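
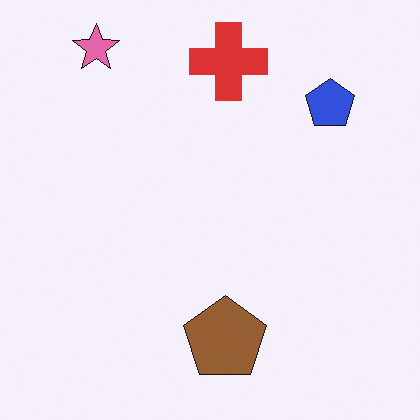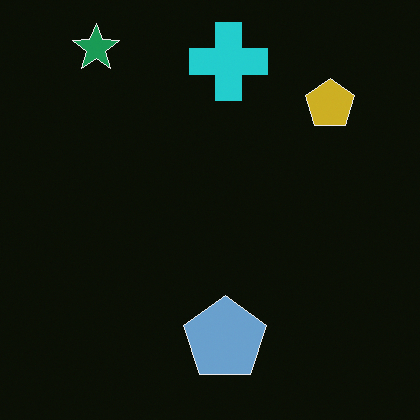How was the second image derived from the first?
The transformation is: color-inverted (negative).

The light background has become dark and every shape's color is its complement — a photographic negative.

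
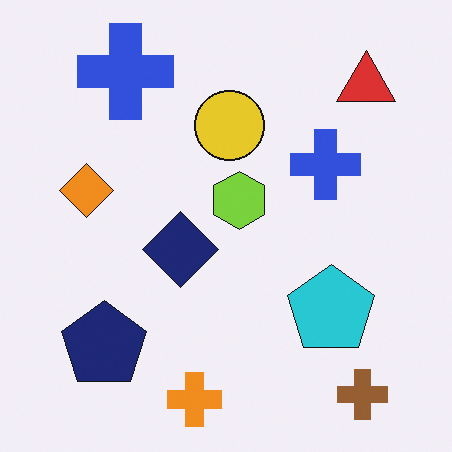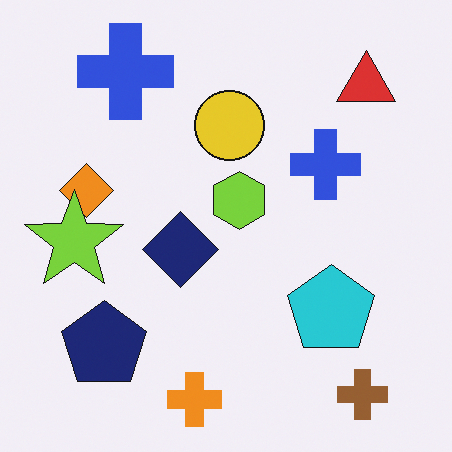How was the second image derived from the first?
The transformation is: overlaid with an additional lime star.

A lime star appears in the second image that is absent from the first.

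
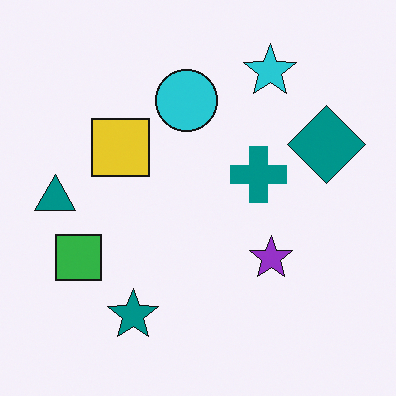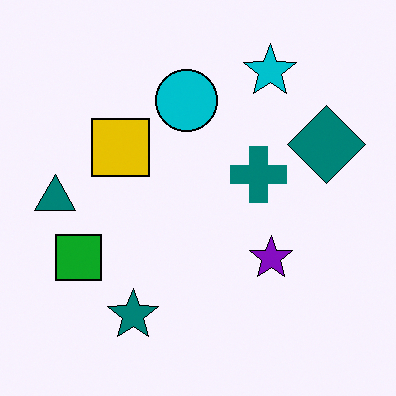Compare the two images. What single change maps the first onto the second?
It was given slightly increased contrast.

Tones are pushed away from mid-grey across the whole image — a global contrast change.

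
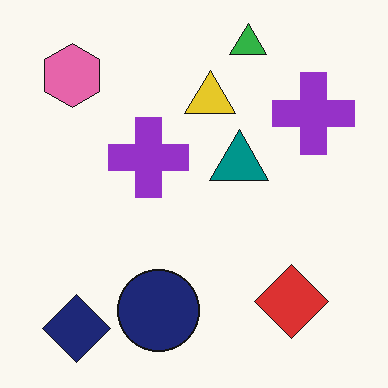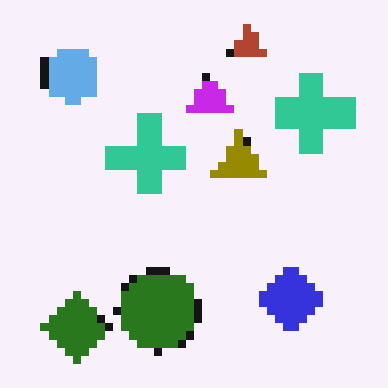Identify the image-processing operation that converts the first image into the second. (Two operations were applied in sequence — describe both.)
This is the original image hue-shifted through roughly half the color wheel, then moderately pixelated.

Every shape's color has rotated by the same amount around the hue wheel — a uniform hue shift. Shapes are reduced to large square blocks; fine edges and outlines are lost — a downscale-then-upscale (mosaic) effect.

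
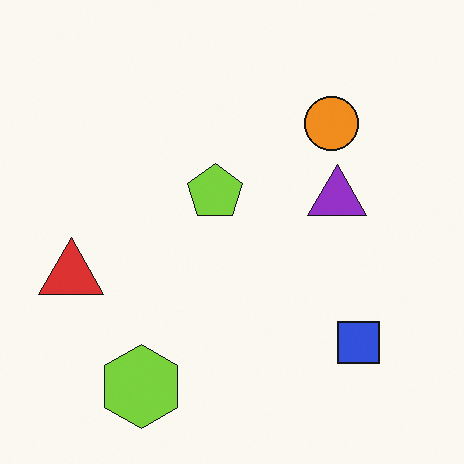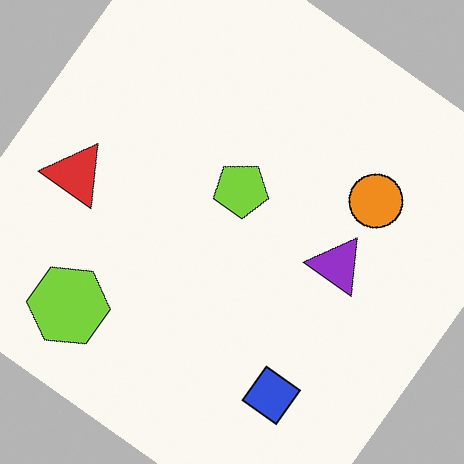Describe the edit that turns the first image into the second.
The second image is the first rotated clockwise by a large amount — several tens of degrees.

Every shape is tilted by the same angle and the image corners show triangular fill wedges — a whole-image rotation by a non-right angle.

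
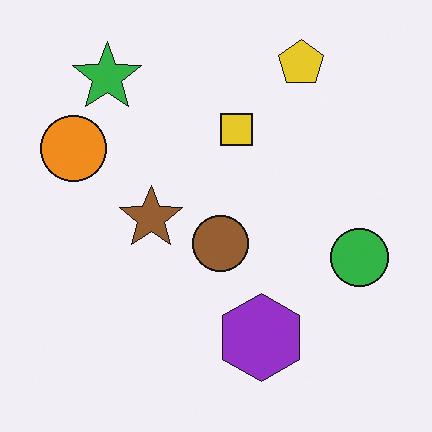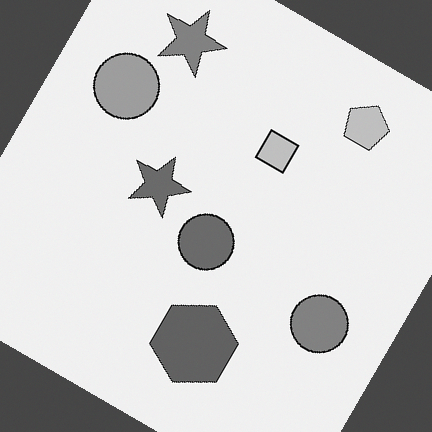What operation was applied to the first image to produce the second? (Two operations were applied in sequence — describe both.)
This is the original image rotated clockwise by a large amount — several tens of degrees, then converted to grayscale.

Every shape is tilted by the same angle and the image corners show triangular fill wedges — a whole-image rotation by a non-right angle. All color is removed — every shape is now a shade of grey.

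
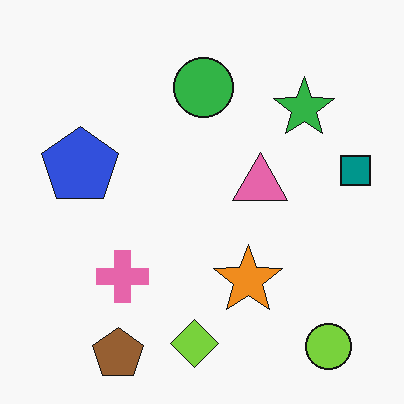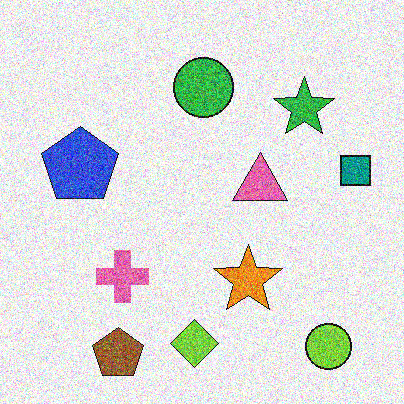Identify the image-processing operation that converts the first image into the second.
The image was degraded with strong gaussian noise.

Random speckle covers the whole image, including the flat background.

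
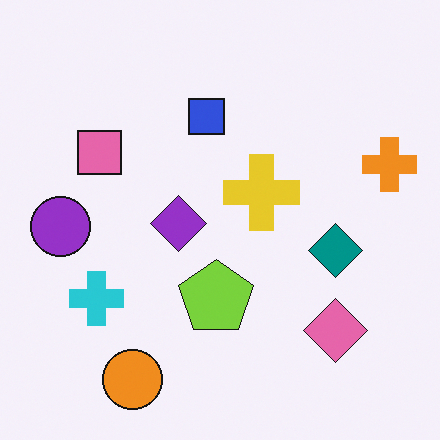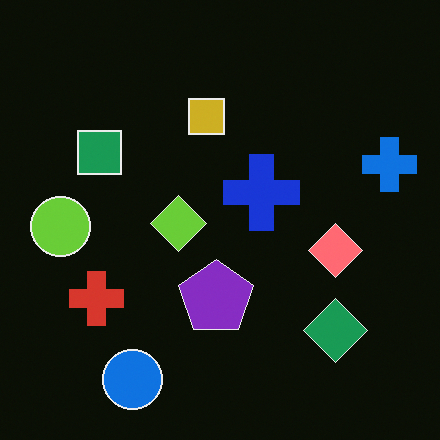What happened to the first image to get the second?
The image was color-inverted (negative).

The light background has become dark and every shape's color is its complement — a photographic negative.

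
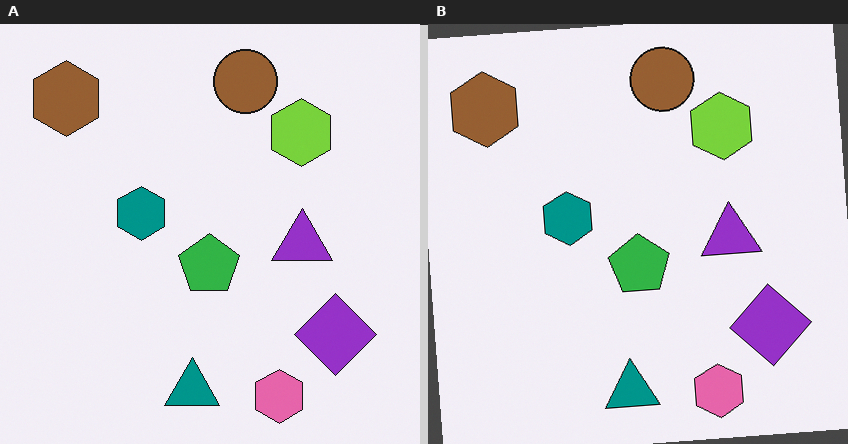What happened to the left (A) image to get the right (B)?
The transformation is: rotated counter-clockwise by a few degrees.

Every shape is tilted by the same angle and the image corners show triangular fill wedges — a whole-image rotation by a non-right angle.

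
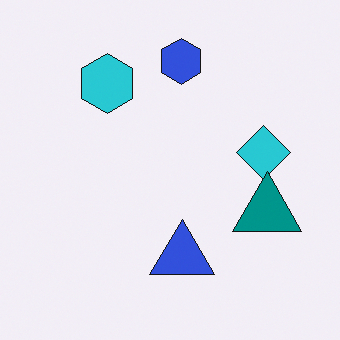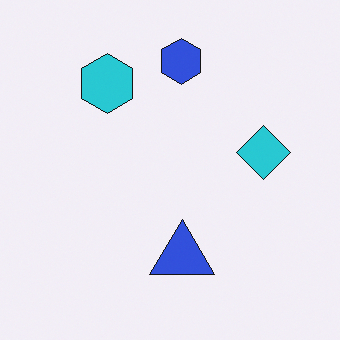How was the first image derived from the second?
It was overlaid with an additional teal triangle.

A teal triangle appears in the first image that is absent from the second.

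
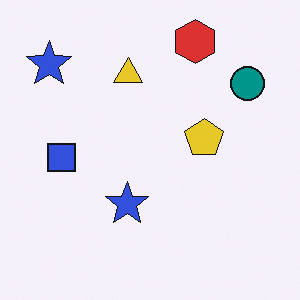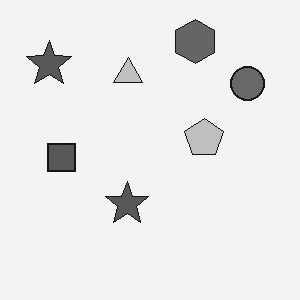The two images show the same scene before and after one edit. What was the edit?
It was converted to grayscale.

All color is removed — every shape is now a shade of grey.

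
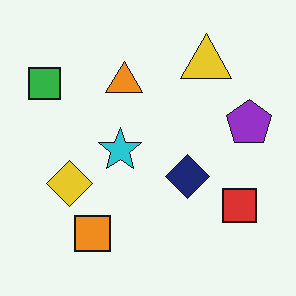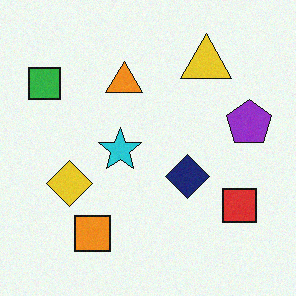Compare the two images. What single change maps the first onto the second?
The transformation is: degraded with subtle gaussian noise.

Random speckle covers the whole image, including the flat background.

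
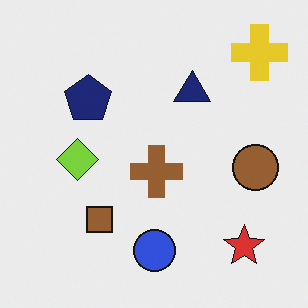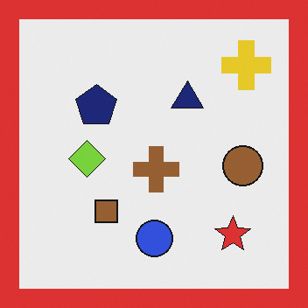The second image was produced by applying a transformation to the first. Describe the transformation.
The transformation is: framed with a red border.

A solid red frame runs around the edge of the second image, with the content slightly shrunk inside it.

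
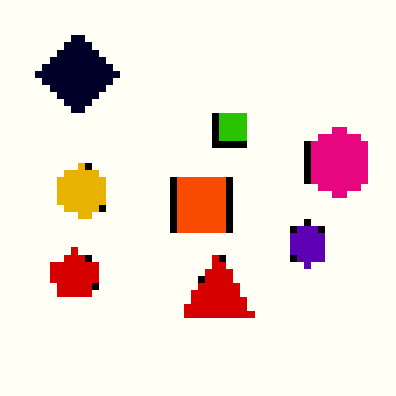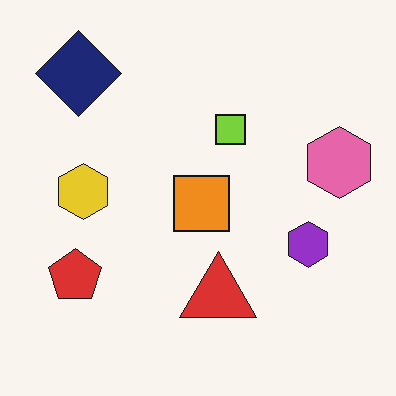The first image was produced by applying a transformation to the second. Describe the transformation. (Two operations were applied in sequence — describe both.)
This is the original image boosted in contrast, then pixelated into visible square blocks.

Tones are pushed away from mid-grey across the whole image — a global contrast change. Shapes are reduced to large square blocks; fine edges and outlines are lost — a downscale-then-upscale (mosaic) effect.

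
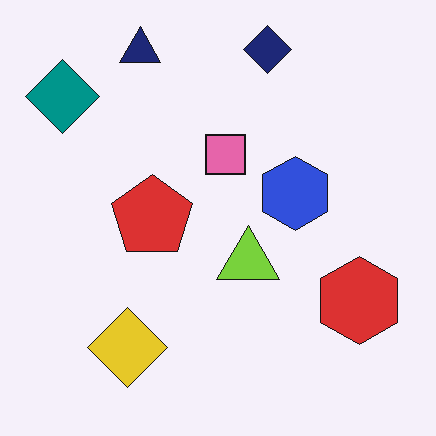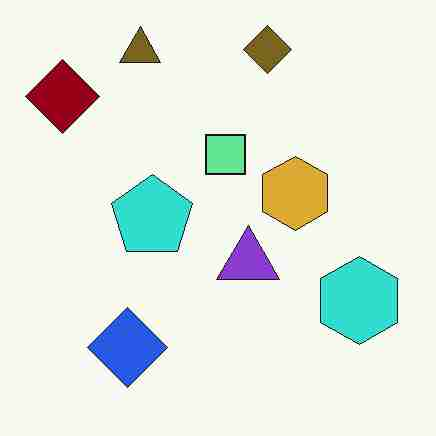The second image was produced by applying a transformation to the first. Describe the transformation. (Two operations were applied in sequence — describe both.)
The second image is the first hue-shifted through roughly half the color wheel, then degraded with heavy JPEG compression.

Every shape's color has rotated by the same amount around the hue wheel — a uniform hue shift. Blocky 8×8 compression artifacts appear around shape edges and the flat background shows ringing — characteristic JPEG degradation.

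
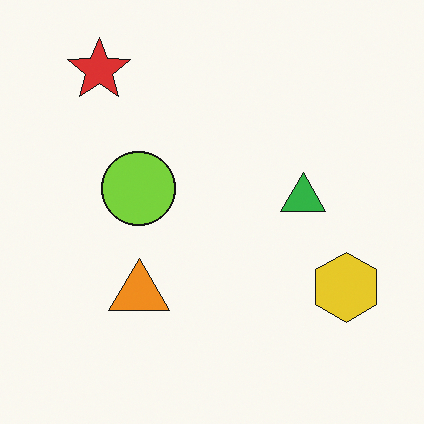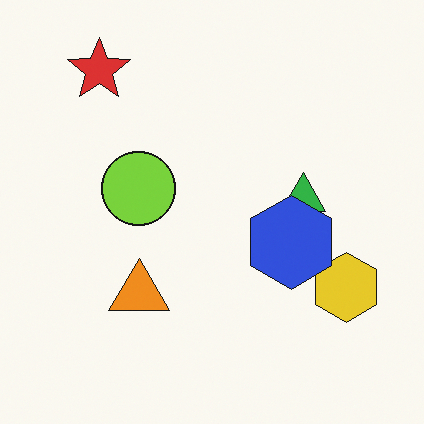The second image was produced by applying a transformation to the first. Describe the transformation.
Overlaid with an additional blue hexagon.

A blue hexagon appears in the second image that is absent from the first.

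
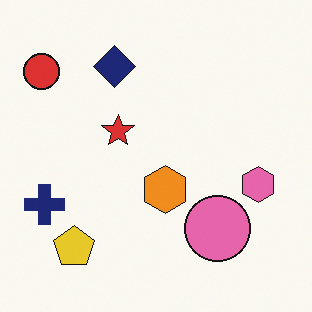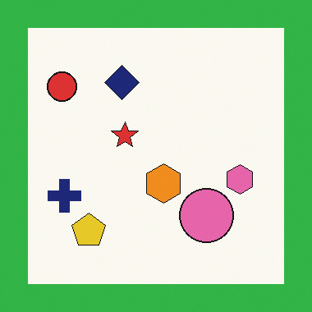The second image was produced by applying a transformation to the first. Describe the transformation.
The second image is the first framed with a green border.

A solid green frame runs around the edge of the second image, with the content slightly shrunk inside it.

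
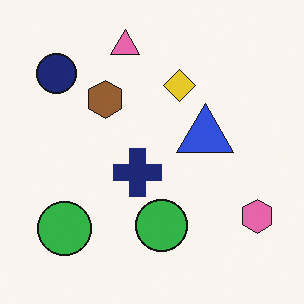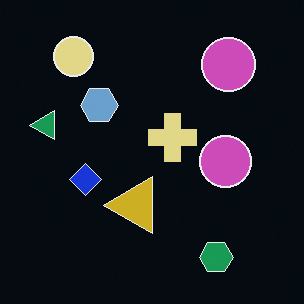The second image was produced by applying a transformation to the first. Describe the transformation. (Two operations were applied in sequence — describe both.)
The image was color-inverted (negative), then transposed (reflected across the top-left ↔ bottom-right diagonal).

The light background has become dark and every shape's color is its complement — a photographic negative. Shapes have swapped their row and column positions — what was in the top-right is now in the bottom-left — a diagonal reflection.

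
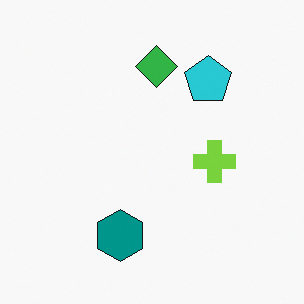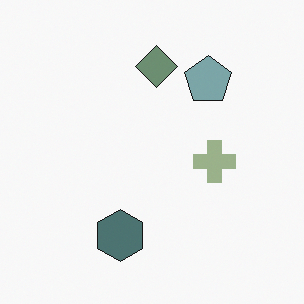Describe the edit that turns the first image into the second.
It was made much more muted (saturation change).

All colors are more muted and greyish — a global saturation change.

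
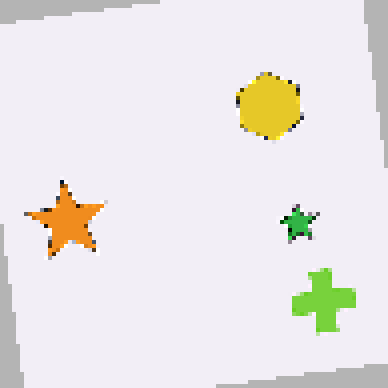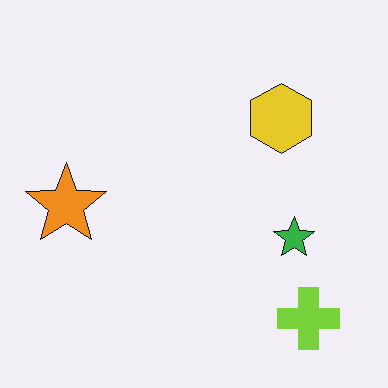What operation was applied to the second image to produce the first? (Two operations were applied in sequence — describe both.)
Rotated counter-clockwise by a few degrees, then lightly pixelated (a mild mosaic effect).

Every shape is tilted by the same angle and the image corners show triangular fill wedges — a whole-image rotation by a non-right angle. Shapes are reduced to large square blocks; fine edges and outlines are lost — a downscale-then-upscale (mosaic) effect.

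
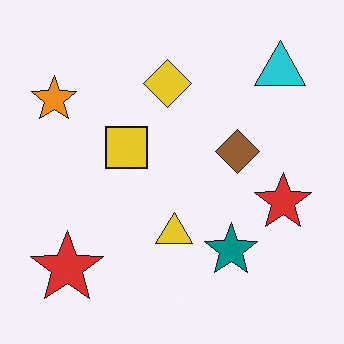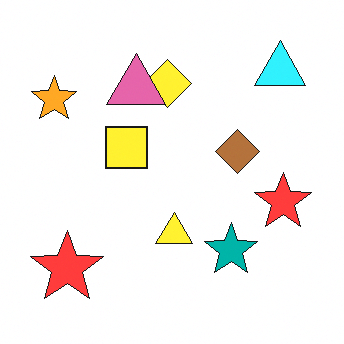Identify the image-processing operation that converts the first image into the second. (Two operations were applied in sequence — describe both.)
The second image is the first brightened a little, then overlaid with an additional pink triangle.

Every pixel — background and shapes alike — is uniformly brightened. A pink triangle appears in the second image that is absent from the first.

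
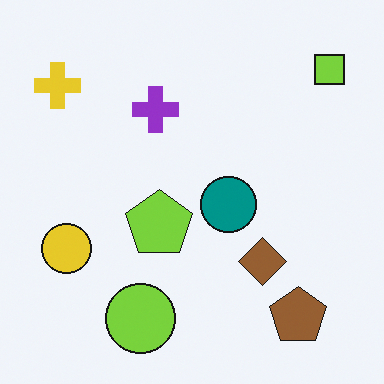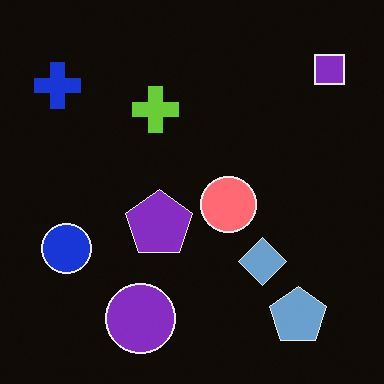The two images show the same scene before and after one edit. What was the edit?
The image was color-inverted (negative).

The light background has become dark and every shape's color is its complement — a photographic negative.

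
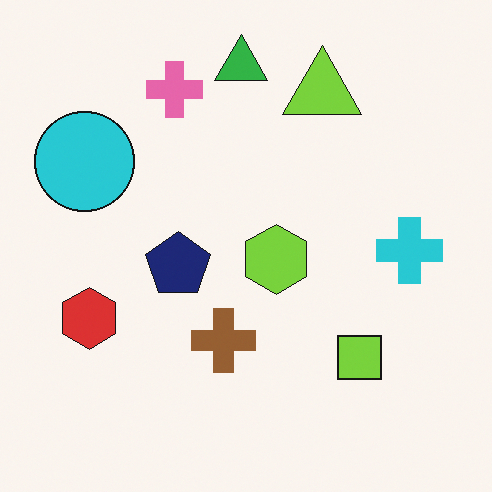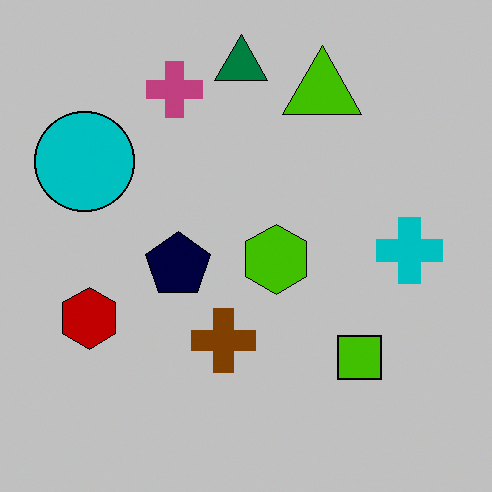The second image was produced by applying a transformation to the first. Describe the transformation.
It was aggressively posterized.

Each flat color has snapped to a coarser quantized level — most visibly, the near-white background has dropped to a flat grey.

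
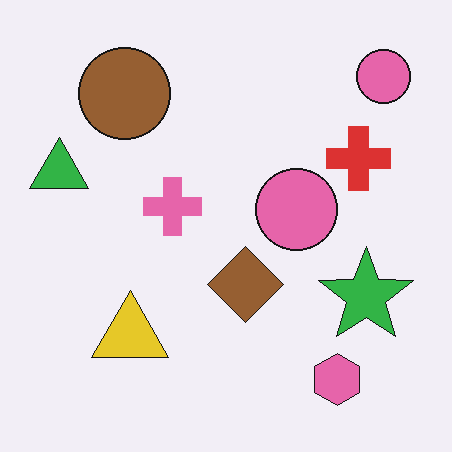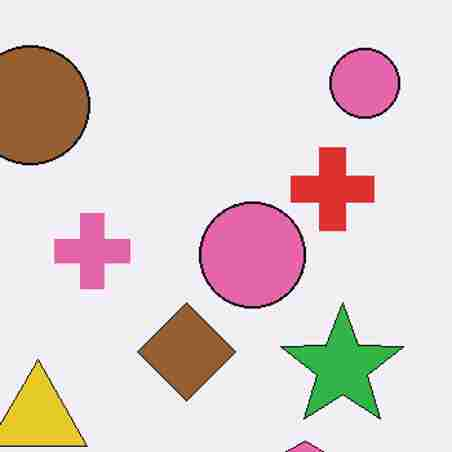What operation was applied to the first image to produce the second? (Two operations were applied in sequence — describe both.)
It was cropped to a modestly smaller region and rescaled, then degraded with heavy JPEG compression.

The visible shapes are larger and the field of view is narrower; shapes near the original edges may be partly or wholly outside the frame — a crop-and-rescale. Blocky 8×8 compression artifacts appear around shape edges and the flat background shows ringing — characteristic JPEG degradation.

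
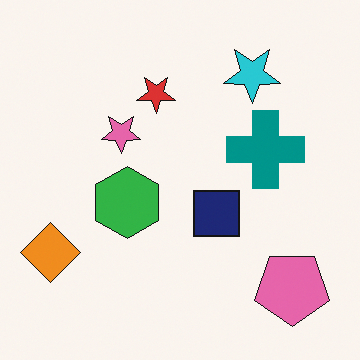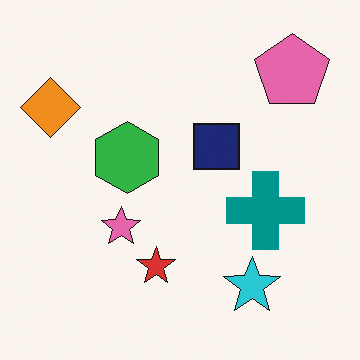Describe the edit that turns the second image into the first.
This is the original image flipped vertically (top ↔ bottom).

The pink pentagon is in the top-right of the second image and the bottom-right of the first — shapes on opposite sides of the horizontal midline have swapped in a mirror flip.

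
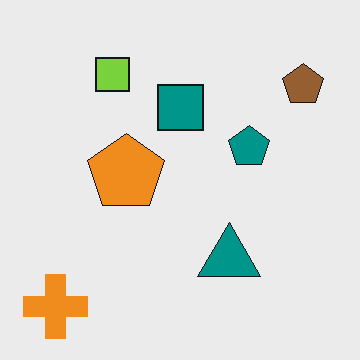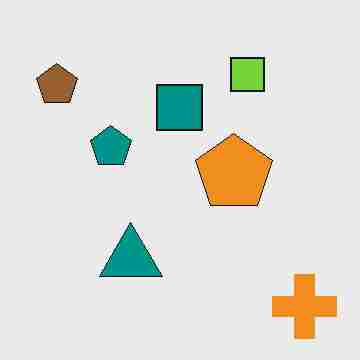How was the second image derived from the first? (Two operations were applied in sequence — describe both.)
This is the original image flipped horizontally (left ↔ right), then heavily JPEG-compressed with obvious blocking artifacts.

The orange cross is in the bottom-left of the first image and the bottom-right of the second — shapes on opposite sides of the vertical midline have swapped in a mirror flip. Blocky 8×8 compression artifacts appear around shape edges and the flat background shows ringing — characteristic JPEG degradation.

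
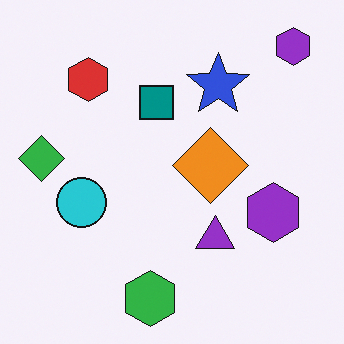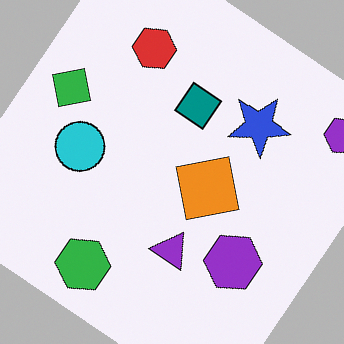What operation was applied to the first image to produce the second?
This is the original image rotated clockwise by a large amount — several tens of degrees.

Every shape is tilted by the same angle and the image corners show triangular fill wedges — a whole-image rotation by a non-right angle.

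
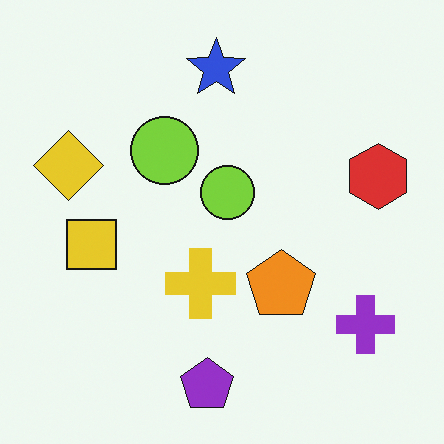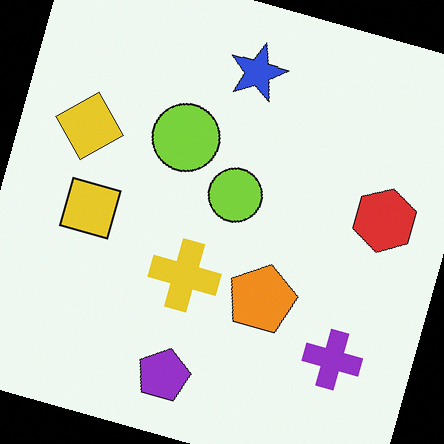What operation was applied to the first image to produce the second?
Rotated clockwise by a moderate amount.

Every shape is tilted by the same angle and the image corners show triangular fill wedges — a whole-image rotation by a non-right angle.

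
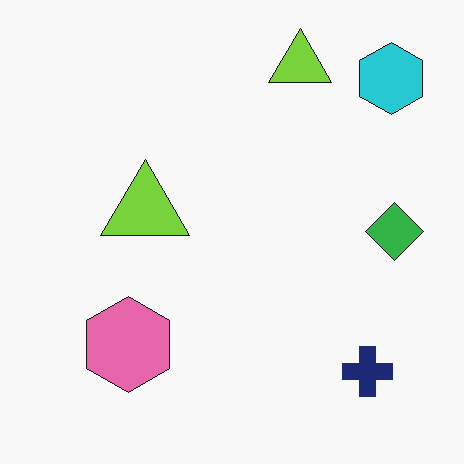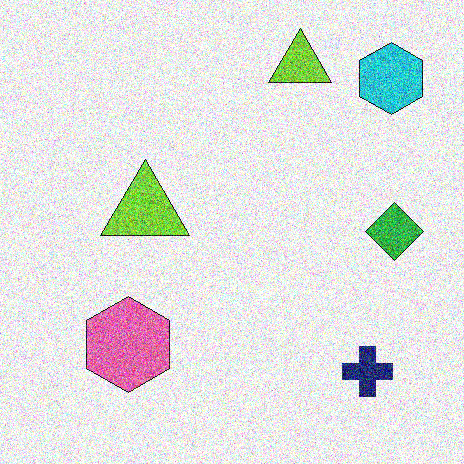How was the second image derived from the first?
The second image is the first degraded with heavy additive noise.

Random speckle covers the whole image, including the flat background.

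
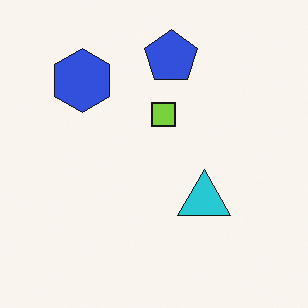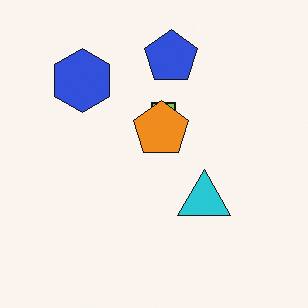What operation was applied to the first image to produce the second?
The image was overlaid with an additional orange pentagon.

An orange pentagon appears in the second image that is absent from the first.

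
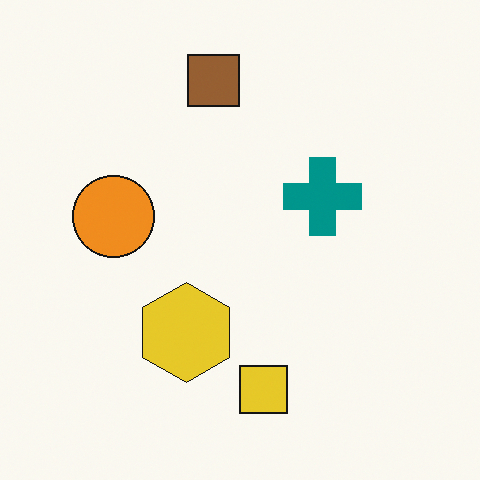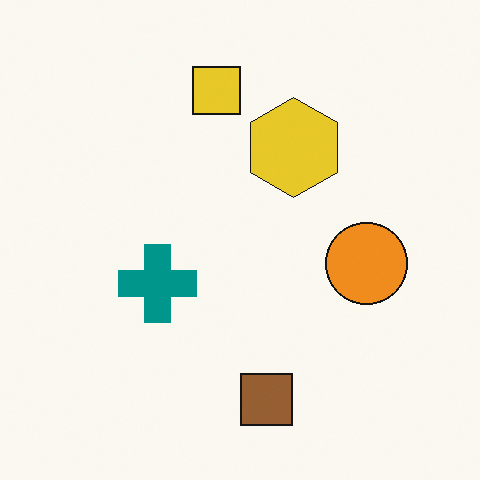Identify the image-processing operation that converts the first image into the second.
This is the original image rotated 180°.

The brown square sits in the top of the first image and the bottom of the second — consistent with a whole-image 180° rotation.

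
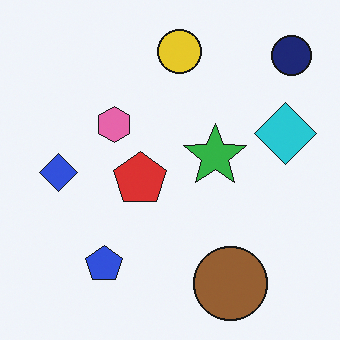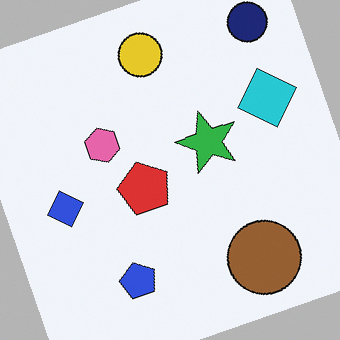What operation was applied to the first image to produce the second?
It was rotated counter-clockwise by a moderate amount.

Every shape is tilted by the same angle and the image corners show triangular fill wedges — a whole-image rotation by a non-right angle.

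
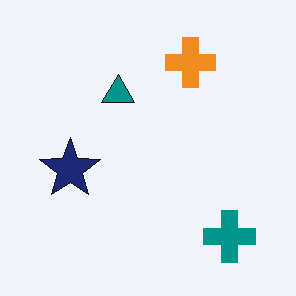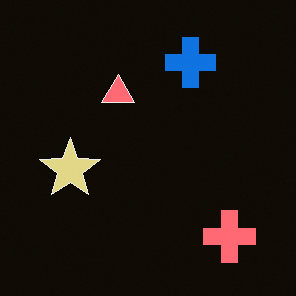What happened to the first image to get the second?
This is the original image color-inverted (negative).

The light background has become dark and every shape's color is its complement — a photographic negative.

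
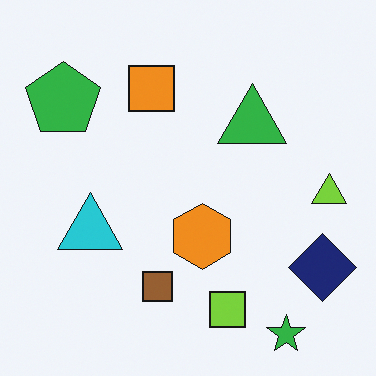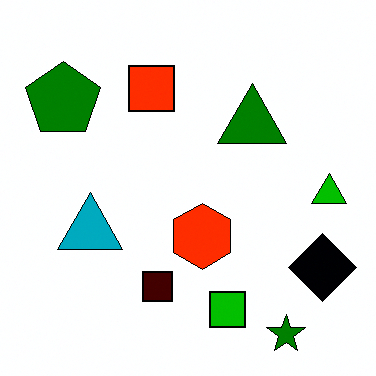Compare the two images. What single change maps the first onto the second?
Boosted in contrast.

Tones are pushed away from mid-grey across the whole image — a global contrast change.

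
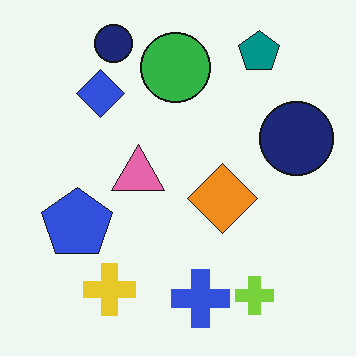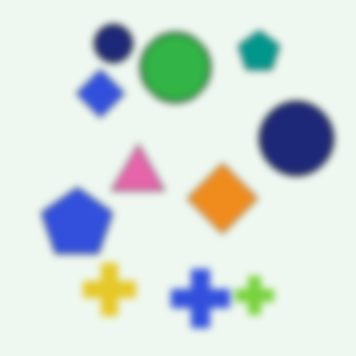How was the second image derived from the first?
This is the original image noticeably gaussian-blurred.

Shape edges and outlines are uniformly softened across the whole image.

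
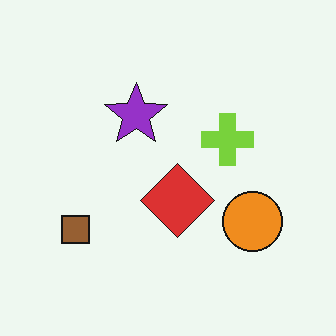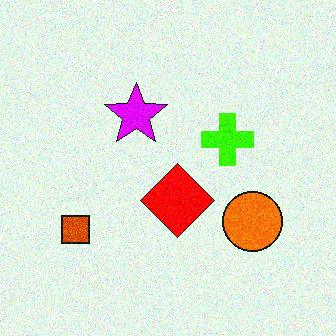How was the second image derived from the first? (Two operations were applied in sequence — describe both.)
Made much more vivid (saturation change), then degraded with moderate additive noise.

All colors are more vivid — a global saturation change. Random speckle covers the whole image, including the flat background.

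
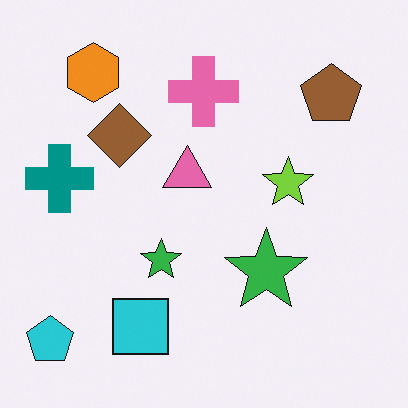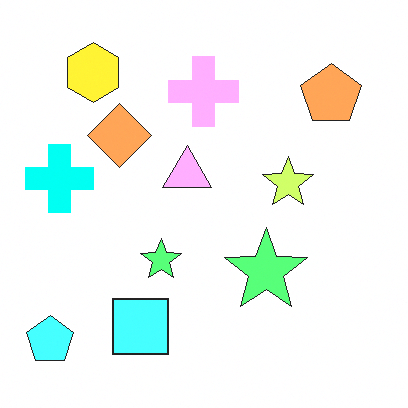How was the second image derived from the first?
The second image is the first noticeably brightened.

Every pixel — background and shapes alike — is uniformly brightened.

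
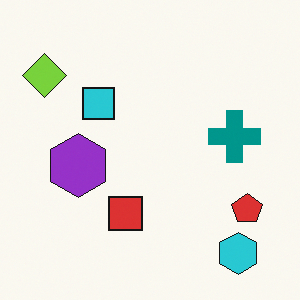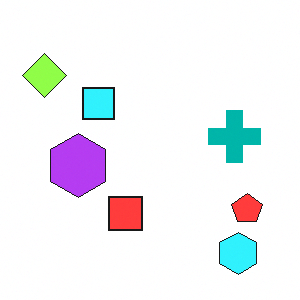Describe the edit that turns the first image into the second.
The image was brightened a little.

Every pixel — background and shapes alike — is uniformly brightened.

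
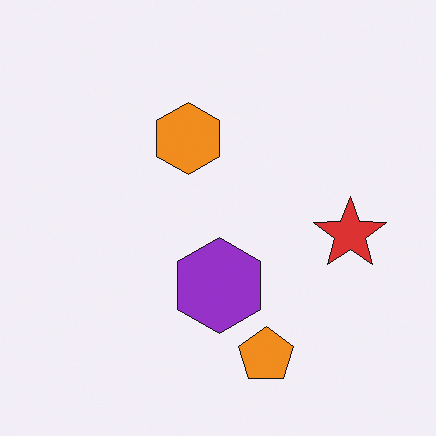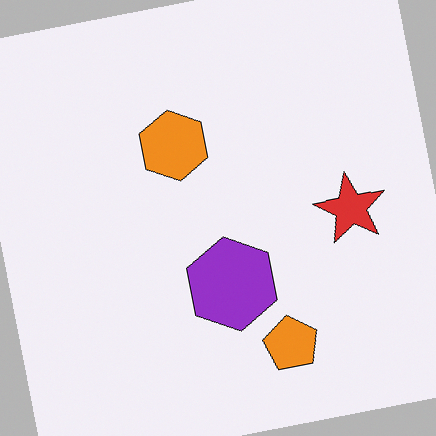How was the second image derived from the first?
Rotated counter-clockwise by a small amount.

Every shape is tilted by the same angle and the image corners show triangular fill wedges — a whole-image rotation by a non-right angle.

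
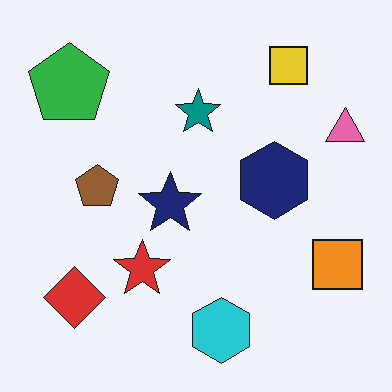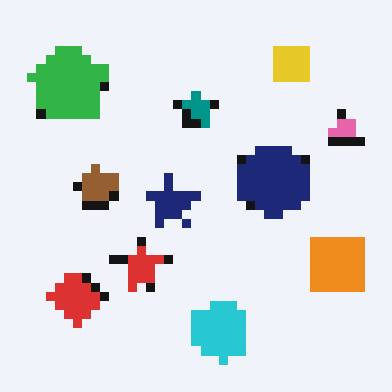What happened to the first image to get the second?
The image was coarsely pixelated.

Shapes are reduced to large square blocks; fine edges and outlines are lost — a downscale-then-upscale (mosaic) effect.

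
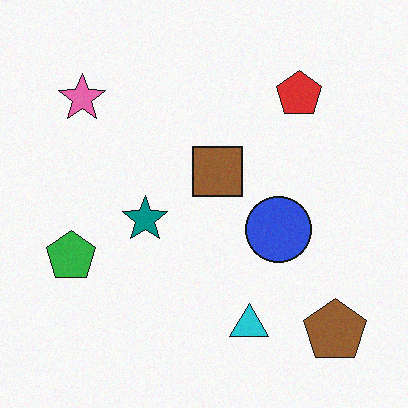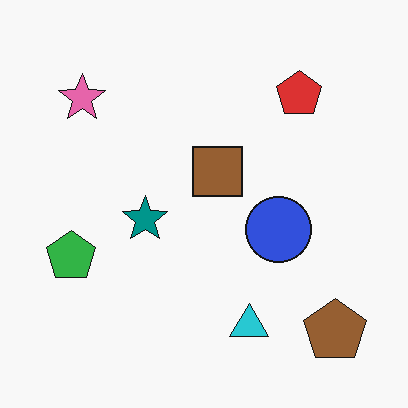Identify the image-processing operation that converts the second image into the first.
It was degraded with light additive noise.

Random speckle covers the whole image, including the flat background.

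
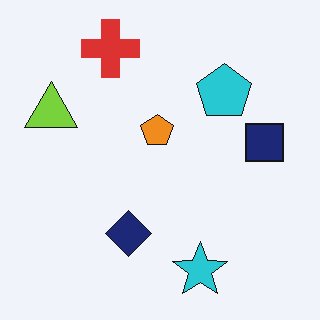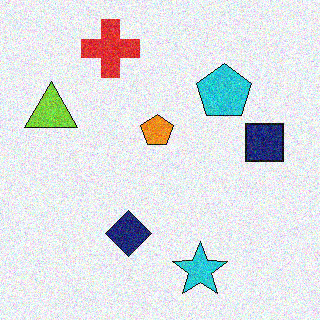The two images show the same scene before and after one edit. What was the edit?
The image was degraded with moderate additive noise.

Random speckle covers the whole image, including the flat background.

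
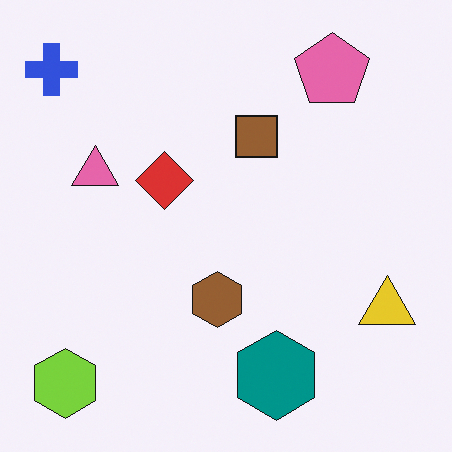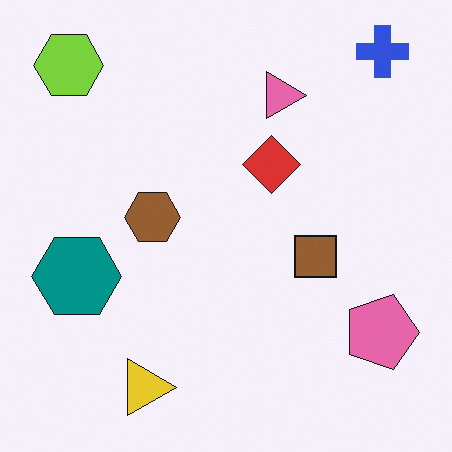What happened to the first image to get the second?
The image was rotated 90° clockwise.

The blue cross sits in the top-left of the first image and the top-right of the second — consistent with a whole-image 90° clockwise rotation.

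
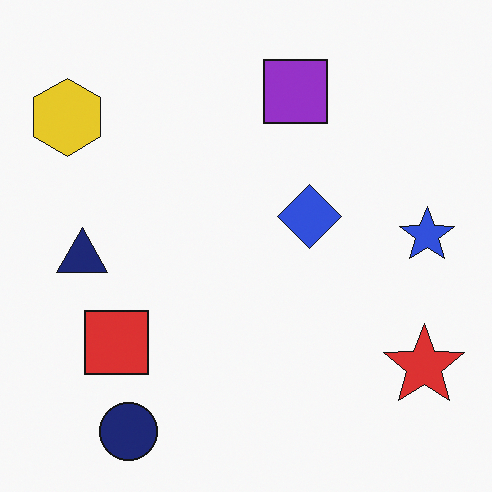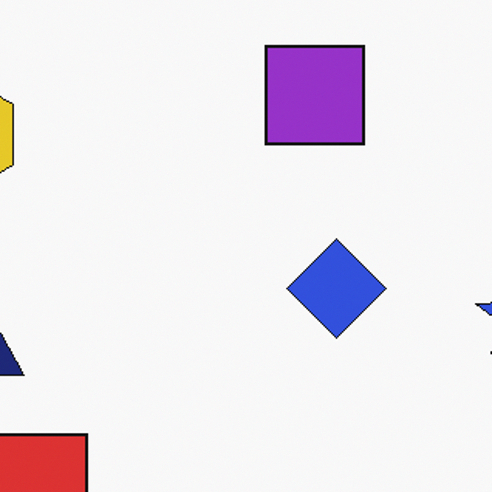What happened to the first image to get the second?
The second image is the first cropped to a modestly smaller region and rescaled.

The visible shapes are larger and the field of view is narrower; shapes near the original edges may be partly or wholly outside the frame — a crop-and-rescale.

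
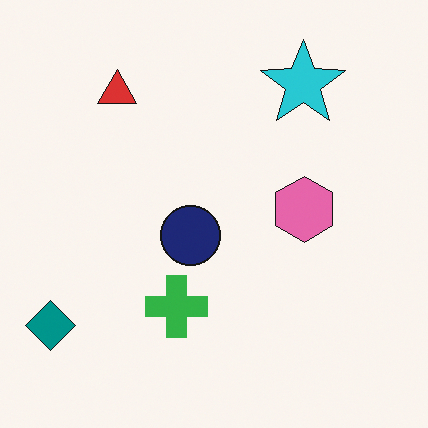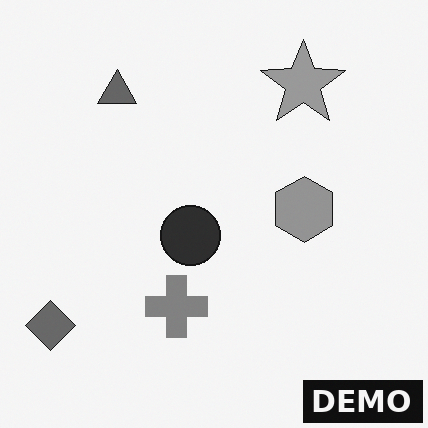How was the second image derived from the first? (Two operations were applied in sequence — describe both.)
It was converted to grayscale, then watermarked with the text "DEMO" in the lower-right corner.

All color is removed — every shape is now a shade of grey. A dark label reading "DEMO" appears in the lower-right corner.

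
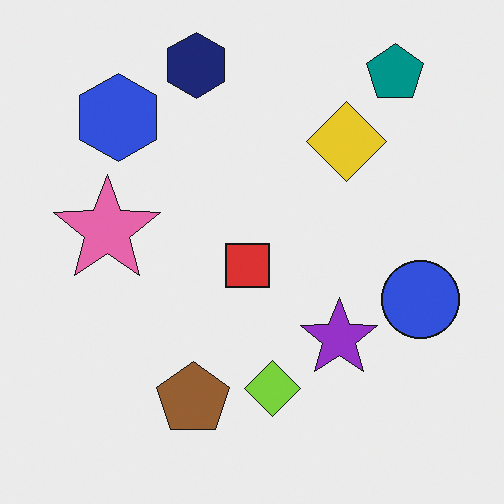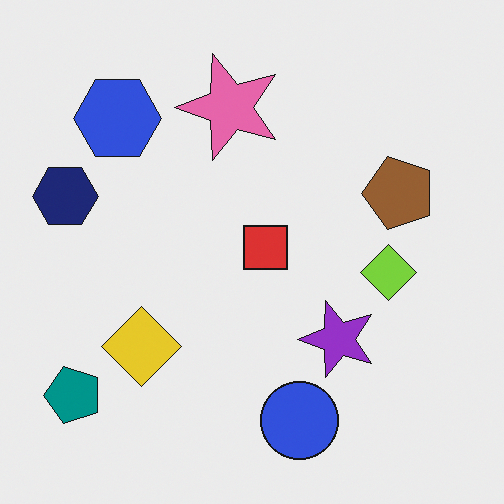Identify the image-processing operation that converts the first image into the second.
The transformation is: transposed (reflected across the top-left ↔ bottom-right diagonal).

Shapes have swapped their row and column positions — what was in the top-right is now in the bottom-left — a diagonal reflection.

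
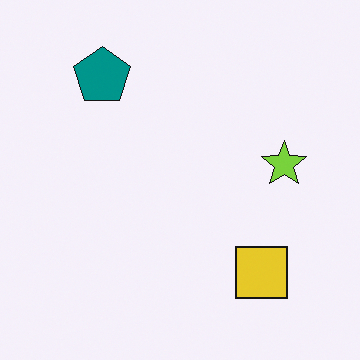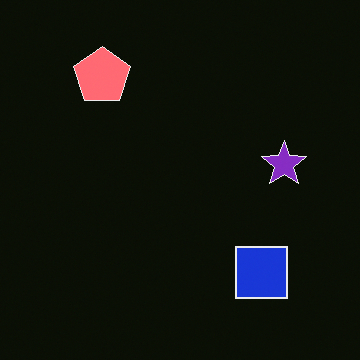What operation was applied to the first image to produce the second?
Color-inverted (negative).

The light background has become dark and every shape's color is its complement — a photographic negative.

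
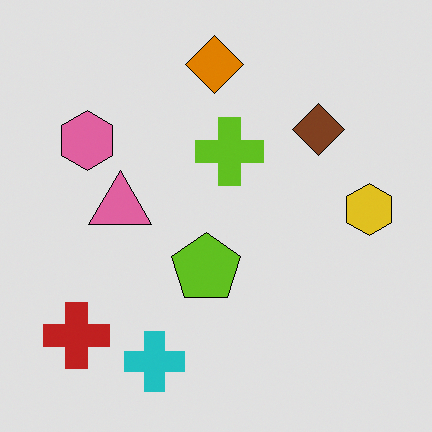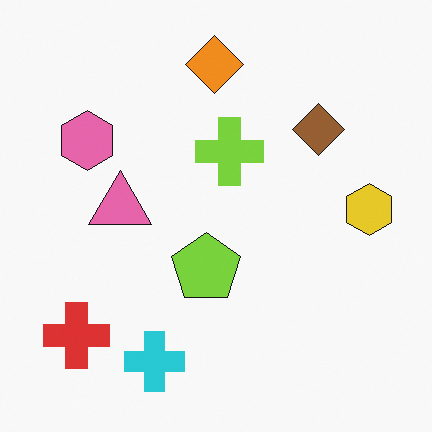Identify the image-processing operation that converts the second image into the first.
This is the original image moderately posterized.

Each flat color has snapped to a coarser quantized level — most visibly, the near-white background has dropped to a flat grey.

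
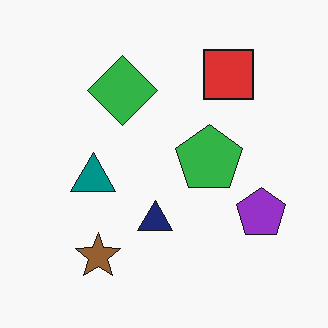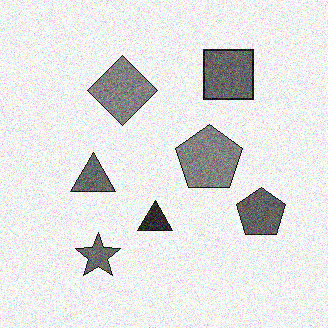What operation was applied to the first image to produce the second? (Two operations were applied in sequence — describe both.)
The second image is the first converted to grayscale, then degraded with moderate additive noise.

All color is removed — every shape is now a shade of grey. Random speckle covers the whole image, including the flat background.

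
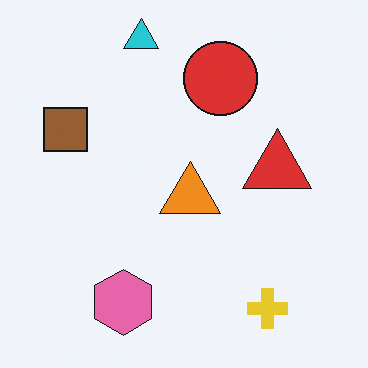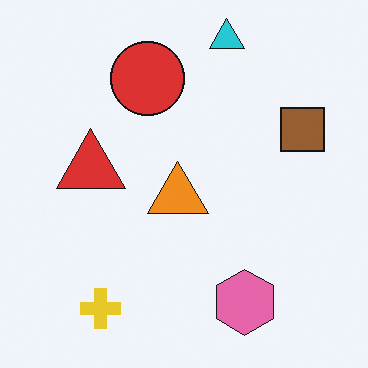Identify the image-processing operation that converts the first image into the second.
The second image is the first flipped horizontally (left ↔ right).

The brown square is in the left of the first image and the right of the second — shapes on opposite sides of the vertical midline have swapped in a mirror flip.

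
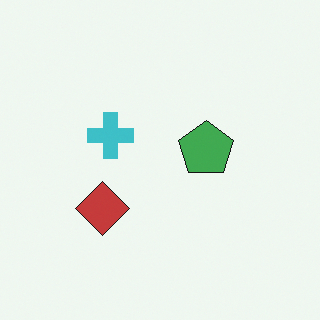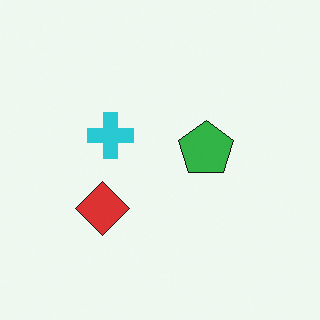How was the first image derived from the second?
Slightly desaturated.

All colors are more muted and greyish — a global saturation change.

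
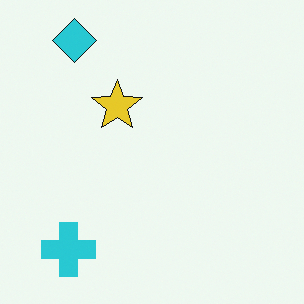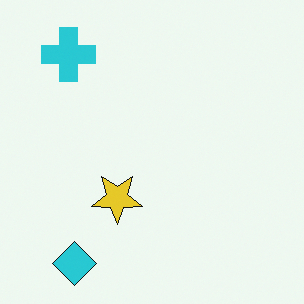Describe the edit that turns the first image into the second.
This is the original image flipped vertically (top ↔ bottom).

The cyan diamond is in the top-left of the first image and the bottom-left of the second — shapes on opposite sides of the horizontal midline have swapped in a mirror flip.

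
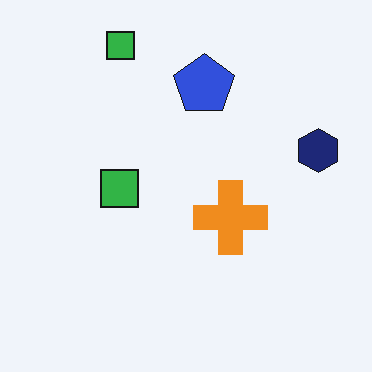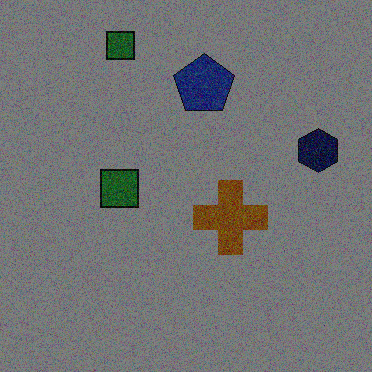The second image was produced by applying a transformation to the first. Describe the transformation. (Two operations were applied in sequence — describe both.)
This is the original image degraded with heavy additive noise, then substantially darkened.

Random speckle covers the whole image, including the flat background. Every pixel — background and shapes alike — is uniformly darkened.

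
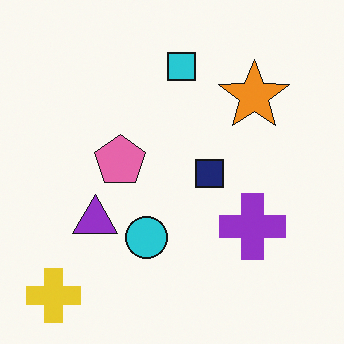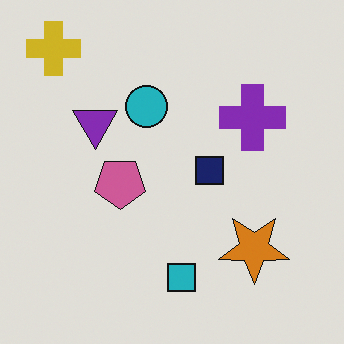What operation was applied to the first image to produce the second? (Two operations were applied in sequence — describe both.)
It was darkened a little, then flipped vertically (top ↔ bottom).

Every pixel — background and shapes alike — is uniformly darkened. The yellow cross is in the bottom-left of the first image and the top-left of the second — shapes on opposite sides of the horizontal midline have swapped in a mirror flip.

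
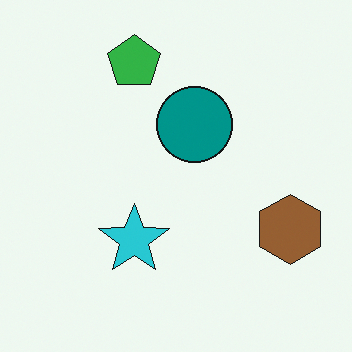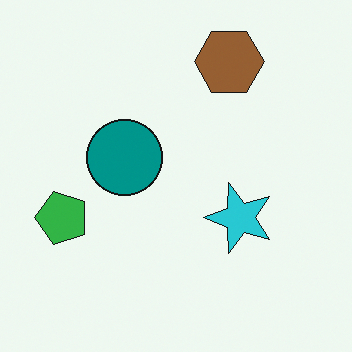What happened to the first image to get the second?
The transformation is: rotated 90° counter-clockwise.

The brown hexagon sits in the right of the first image and the top of the second — consistent with a whole-image 90° counter-clockwise rotation.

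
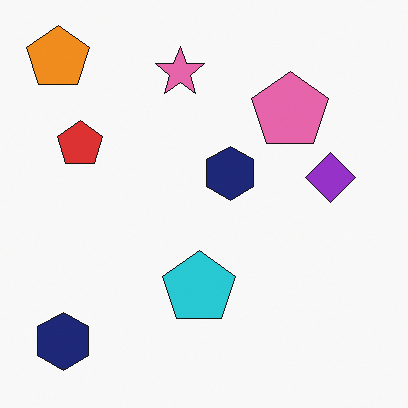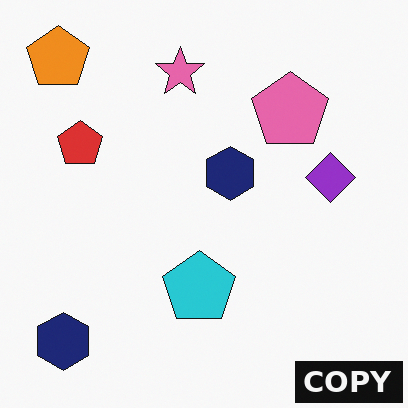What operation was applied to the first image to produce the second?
The second image is the first watermarked with the text "COPY" in the lower-right corner.

A dark label reading "COPY" appears in the lower-right corner.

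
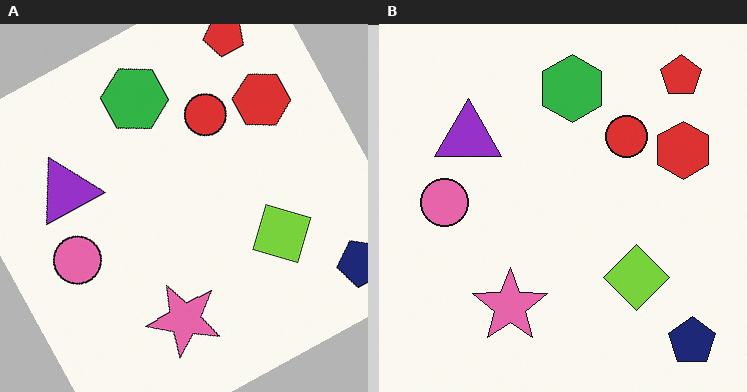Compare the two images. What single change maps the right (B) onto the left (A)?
The image was rotated counter-clockwise by a clearly visible amount.

Every shape is tilted by the same angle and the image corners show triangular fill wedges — a whole-image rotation by a non-right angle.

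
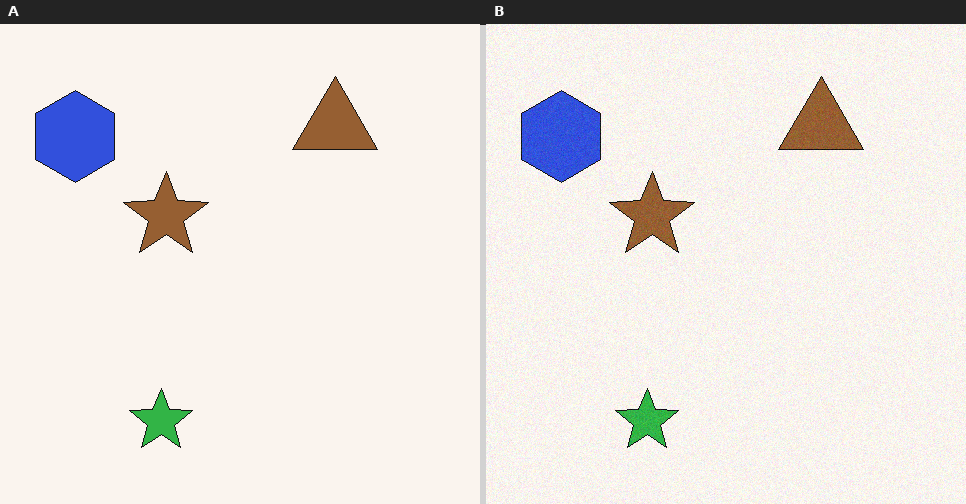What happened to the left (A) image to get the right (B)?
The transformation is: degraded with a light layer of grain.

Random speckle covers the whole image, including the flat background.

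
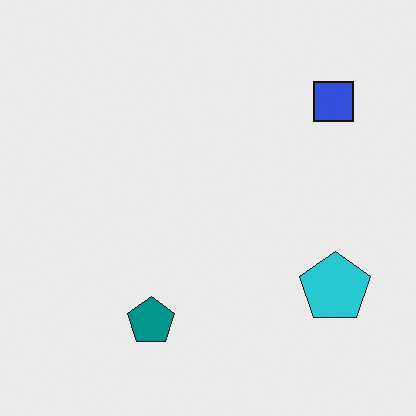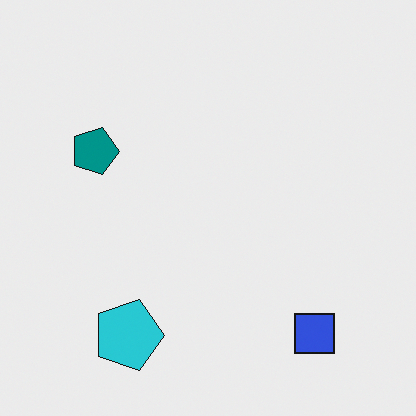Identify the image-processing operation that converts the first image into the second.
The second image is the first rotated 90° clockwise.

The blue square sits in the top-right of the first image and the bottom-right of the second — consistent with a whole-image 90° clockwise rotation.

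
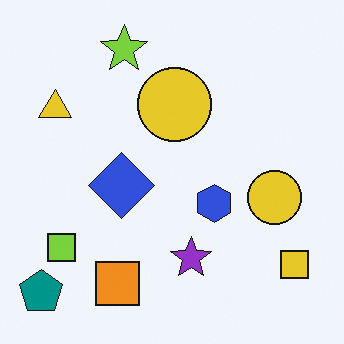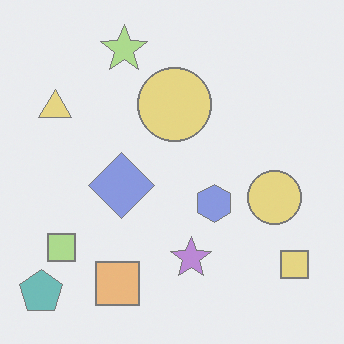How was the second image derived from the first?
The second image is the first given much lower contrast.

Tones are pushed toward mid-grey across the whole image — a global contrast change.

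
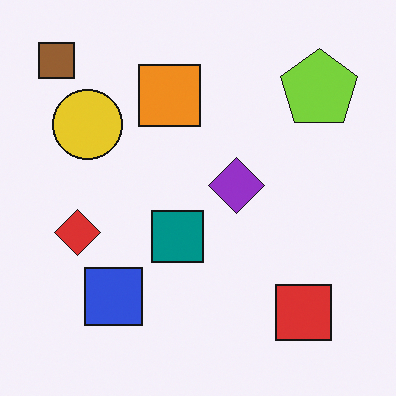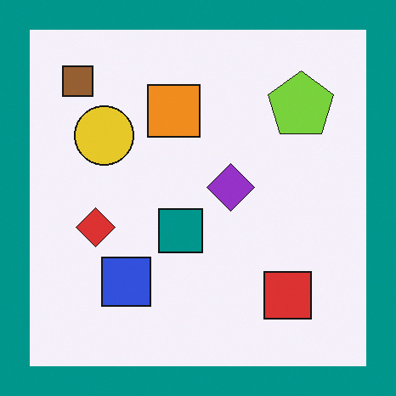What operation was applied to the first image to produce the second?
The image was framed with a teal border.

A solid teal frame runs around the edge of the second image, with the content slightly shrunk inside it.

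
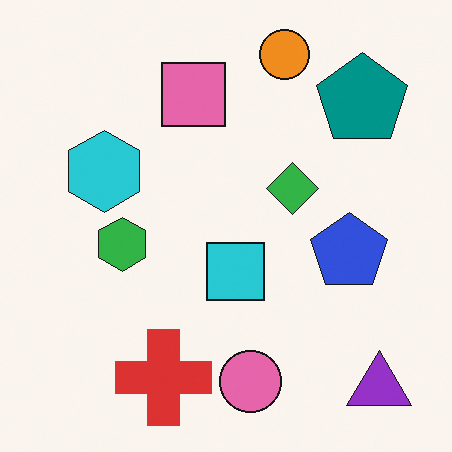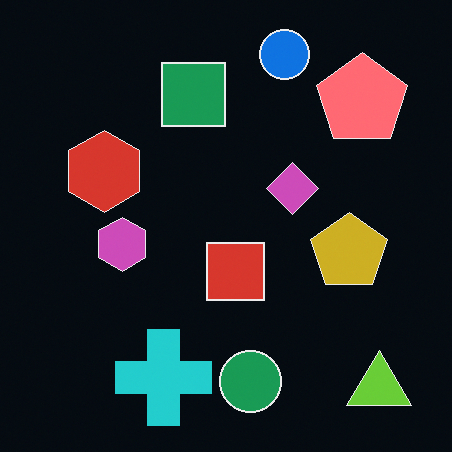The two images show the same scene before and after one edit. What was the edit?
It was color-inverted (negative).

The light background has become dark and every shape's color is its complement — a photographic negative.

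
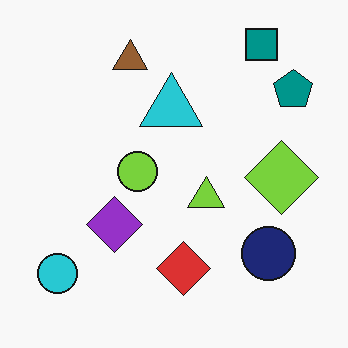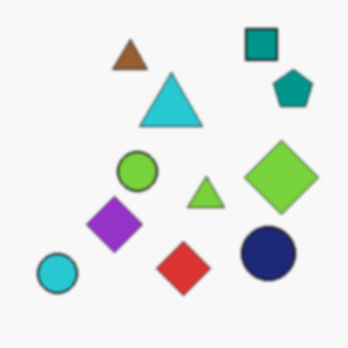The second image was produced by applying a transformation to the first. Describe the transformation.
Given a subtle gaussian blur.

Shape edges and outlines are uniformly softened across the whole image.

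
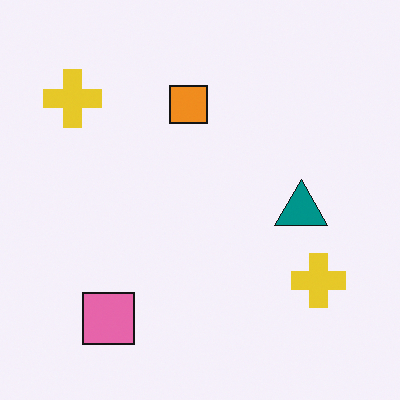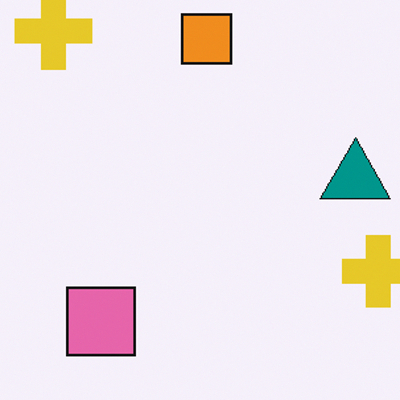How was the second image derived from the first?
The second image is the first cropped to a modestly smaller region and rescaled.

The visible shapes are larger and the field of view is narrower; shapes near the original edges may be partly or wholly outside the frame — a crop-and-rescale.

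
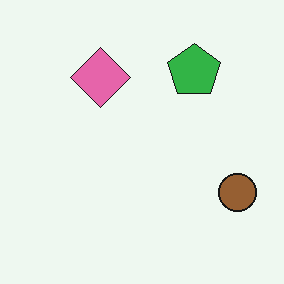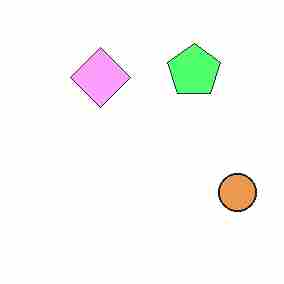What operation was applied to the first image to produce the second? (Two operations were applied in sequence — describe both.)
The transformation is: noticeably brightened, then degraded with heavy JPEG compression.

Every pixel — background and shapes alike — is uniformly brightened. Blocky 8×8 compression artifacts appear around shape edges and the flat background shows ringing — characteristic JPEG degradation.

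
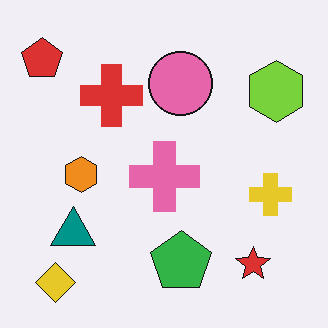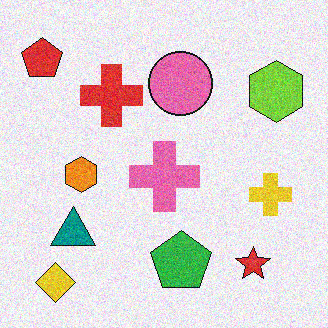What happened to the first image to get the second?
It was degraded with visible gaussian noise.

Random speckle covers the whole image, including the flat background.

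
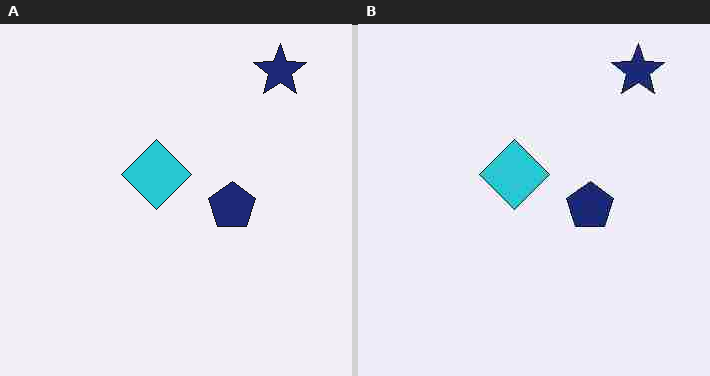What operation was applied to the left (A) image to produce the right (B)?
The image was heavily JPEG-compressed with obvious blocking artifacts.

Blocky 8×8 compression artifacts appear around shape edges and the flat background shows ringing — characteristic JPEG degradation.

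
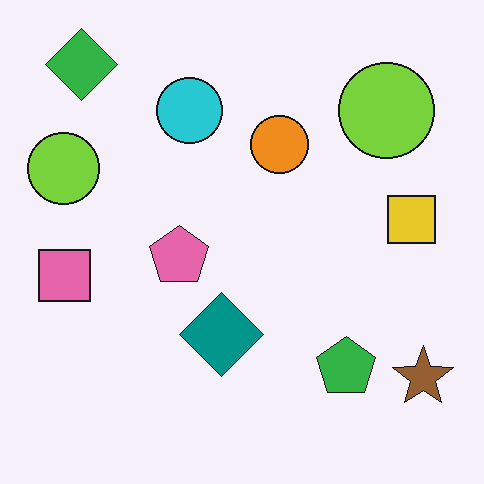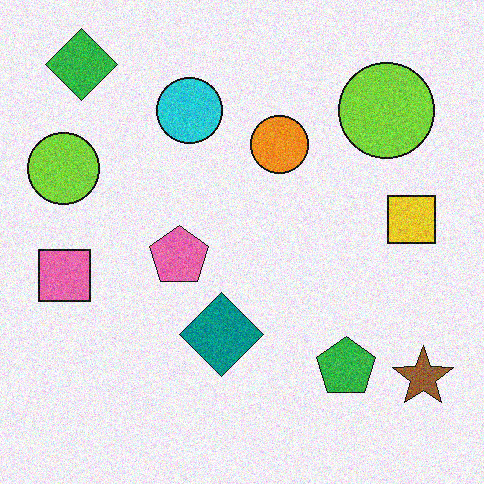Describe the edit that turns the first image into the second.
It was degraded with visible gaussian noise.

Random speckle covers the whole image, including the flat background.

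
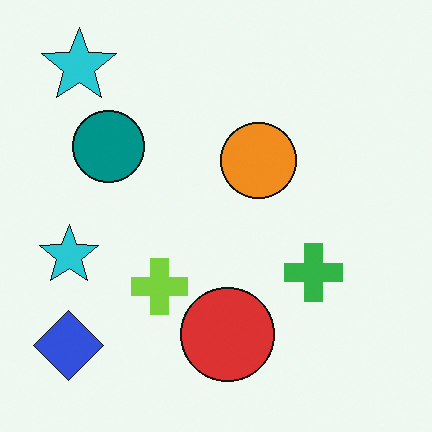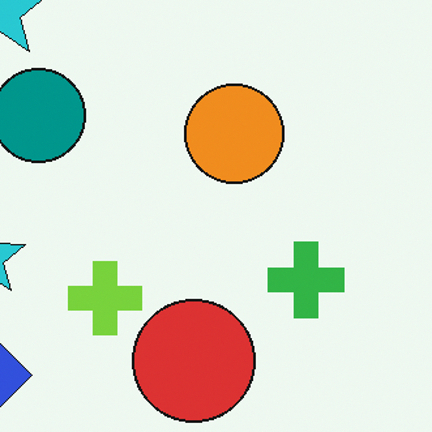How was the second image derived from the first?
It was cropped to a modestly smaller region and rescaled.

The visible shapes are larger and the field of view is narrower; shapes near the original edges may be partly or wholly outside the frame — a crop-and-rescale.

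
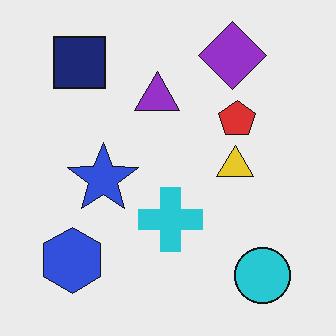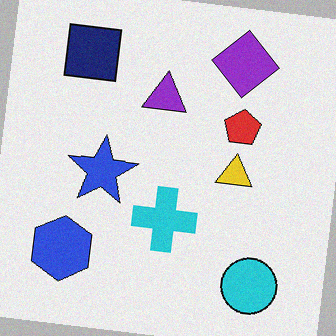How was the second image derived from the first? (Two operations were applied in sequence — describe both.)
It was rotated clockwise by a few degrees, then degraded with subtle gaussian noise.

Every shape is tilted by the same angle and the image corners show triangular fill wedges — a whole-image rotation by a non-right angle. Random speckle covers the whole image, including the flat background.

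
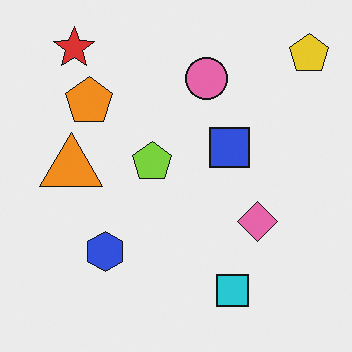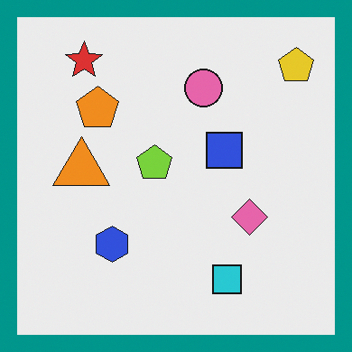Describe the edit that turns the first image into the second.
Framed with a teal border.

A solid teal frame runs around the edge of the second image, with the content slightly shrunk inside it.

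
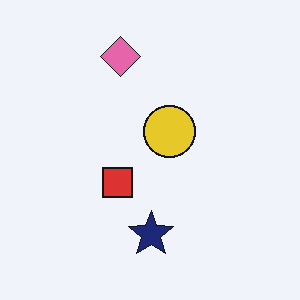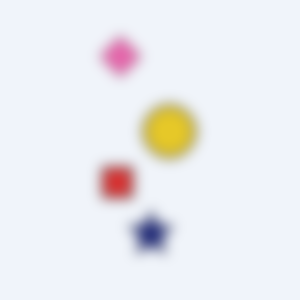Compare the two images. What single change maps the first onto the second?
This is the original image heavily blurred.

Shape edges and outlines are uniformly softened across the whole image.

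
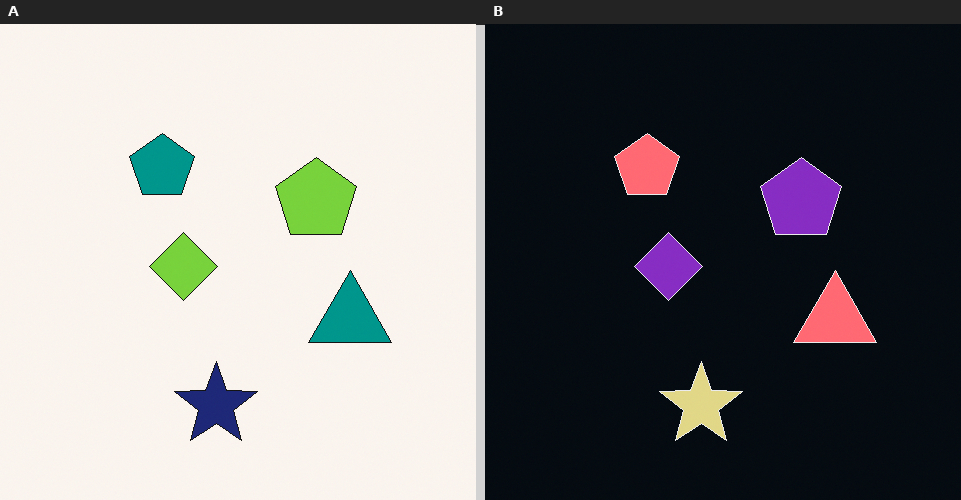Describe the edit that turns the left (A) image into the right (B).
The transformation is: color-inverted (negative).

The light background has become dark and every shape's color is its complement — a photographic negative.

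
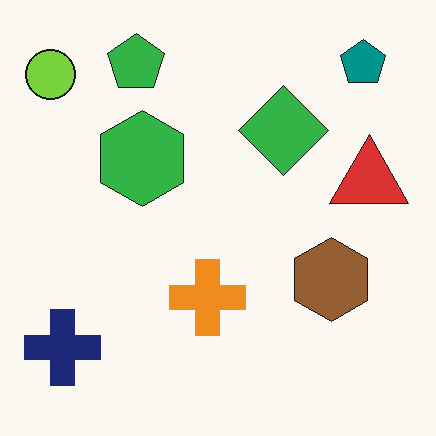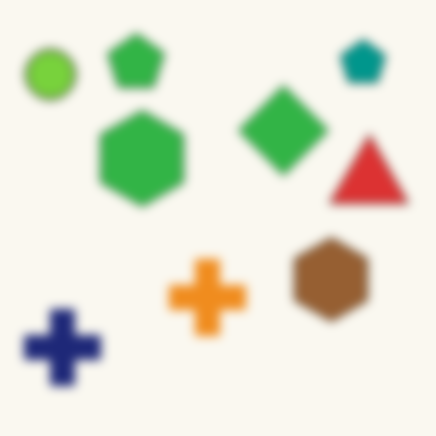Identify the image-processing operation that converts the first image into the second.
This is the original image heavily blurred.

Shape edges and outlines are uniformly softened across the whole image.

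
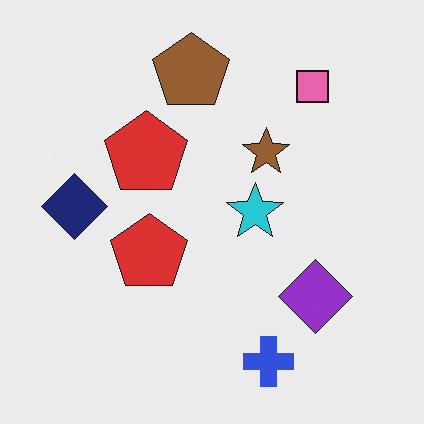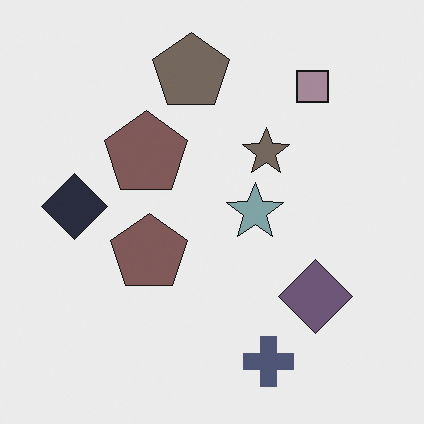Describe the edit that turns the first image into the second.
Made much more muted (saturation change).

All colors are more muted and greyish — a global saturation change.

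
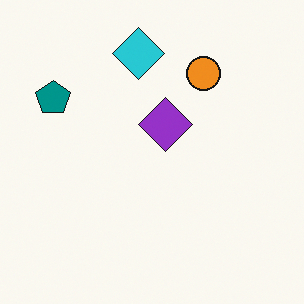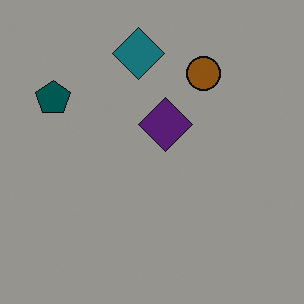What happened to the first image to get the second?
The transformation is: noticeably darkened.

Every pixel — background and shapes alike — is uniformly darkened.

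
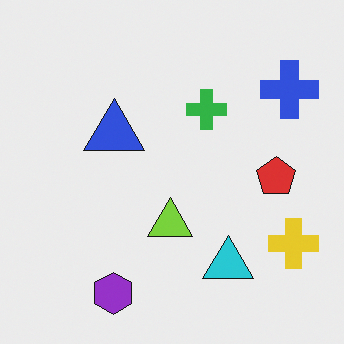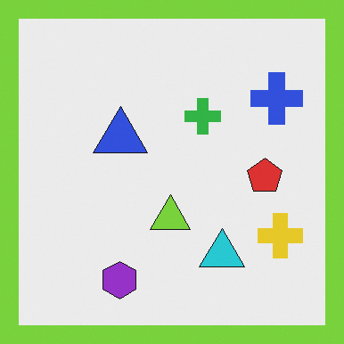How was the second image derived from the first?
It was framed with a lime border.

A solid lime frame runs around the edge of the second image, with the content slightly shrunk inside it.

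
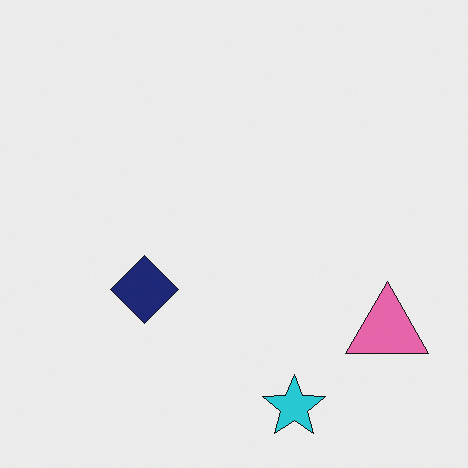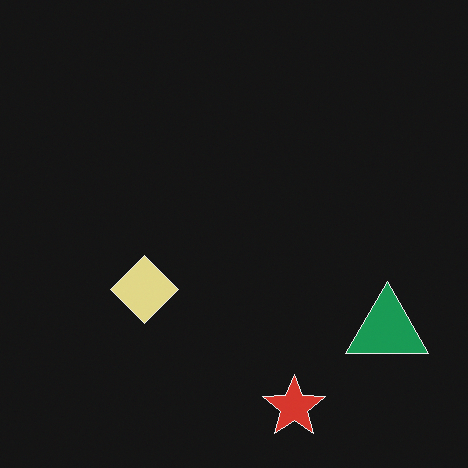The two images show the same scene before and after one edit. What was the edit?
The transformation is: color-inverted (negative).

The light background has become dark and every shape's color is its complement — a photographic negative.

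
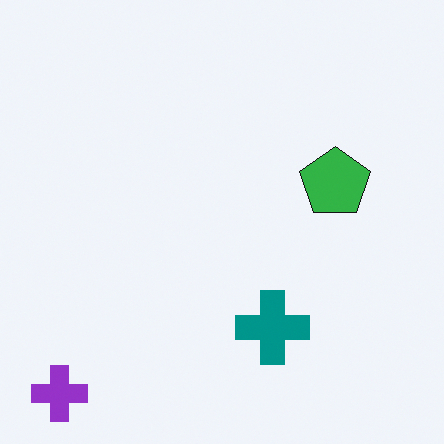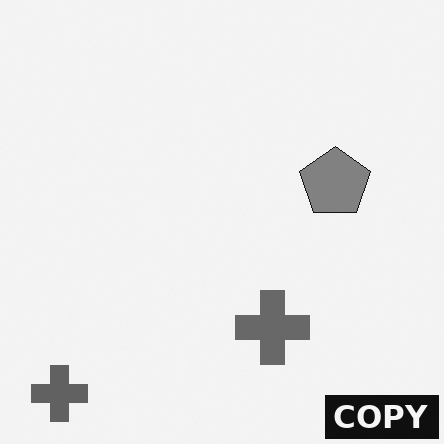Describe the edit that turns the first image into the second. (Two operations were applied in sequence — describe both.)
This is the original image converted to grayscale, then watermarked with the text "COPY" in the lower-right corner.

All color is removed — every shape is now a shade of grey. A dark label reading "COPY" appears in the lower-right corner.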